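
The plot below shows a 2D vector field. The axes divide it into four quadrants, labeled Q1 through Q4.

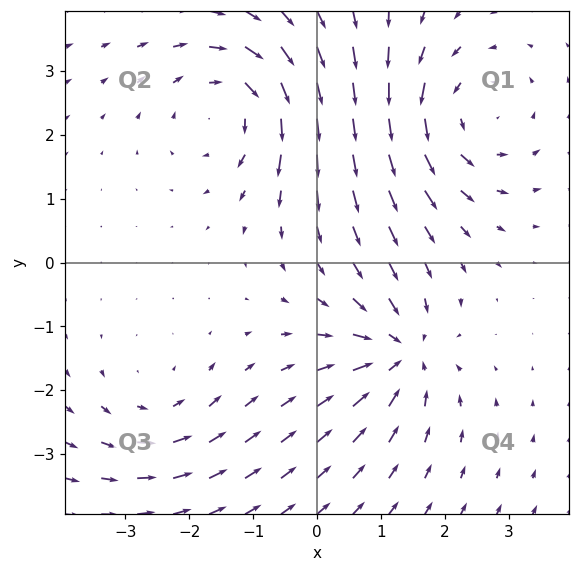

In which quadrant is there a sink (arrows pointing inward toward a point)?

Q4

The sink sits at approximately (1.3, -1.4), which lies in quadrant Q4. The divergence there is about -5, negative as expected for a sink.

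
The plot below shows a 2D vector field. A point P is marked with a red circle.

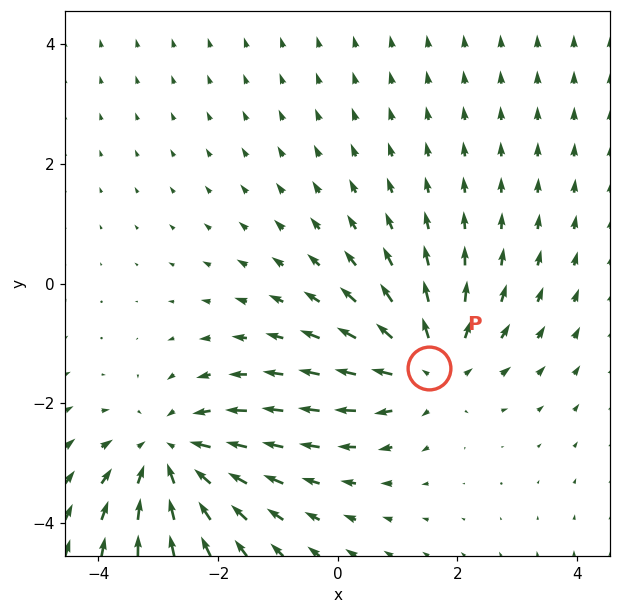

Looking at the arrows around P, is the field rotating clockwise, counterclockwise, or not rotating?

Near P at (1.5, -1.4) the arrows show no circulation. The curl there is ≈0.

not rotating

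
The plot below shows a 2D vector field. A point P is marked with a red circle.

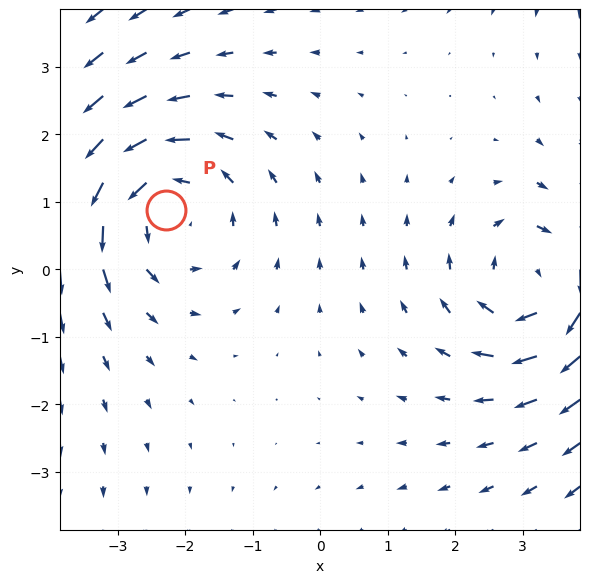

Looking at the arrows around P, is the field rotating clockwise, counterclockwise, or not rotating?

counterclockwise

Near P at (-2.3, 0.9) the arrows circulate counterclockwise. The curl (z-component) there is about +3; positive curl means counterclockwise rotation.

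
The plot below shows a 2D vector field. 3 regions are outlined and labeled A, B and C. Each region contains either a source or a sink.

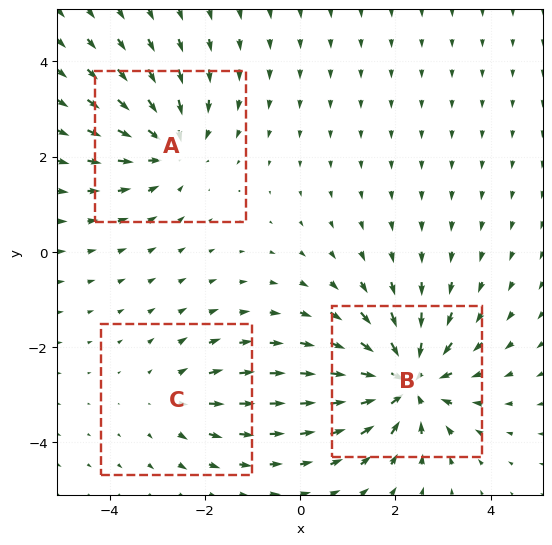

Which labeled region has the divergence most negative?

Divergence at each region's feature centre — A: about -4, B: about -5, C: about +2. Region B is most negative.

B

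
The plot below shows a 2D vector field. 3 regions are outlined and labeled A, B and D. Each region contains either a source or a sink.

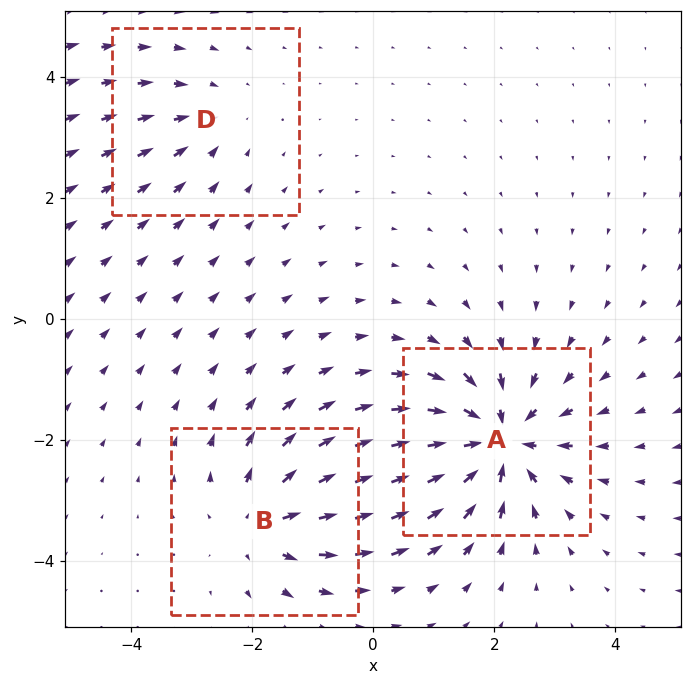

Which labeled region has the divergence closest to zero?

Divergence at each region's feature centre — A: about -6, B: about +4, D: about -2. Region D is closest to zero.

D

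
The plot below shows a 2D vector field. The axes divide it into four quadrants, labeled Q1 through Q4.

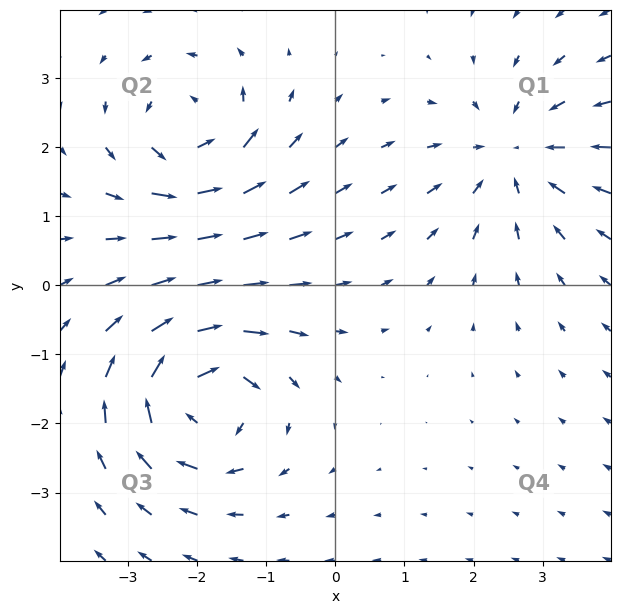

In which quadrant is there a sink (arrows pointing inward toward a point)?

The sink sits at approximately (2.6, 1.9), which lies in quadrant Q1. The divergence there is about -4, negative as expected for a sink.

Q1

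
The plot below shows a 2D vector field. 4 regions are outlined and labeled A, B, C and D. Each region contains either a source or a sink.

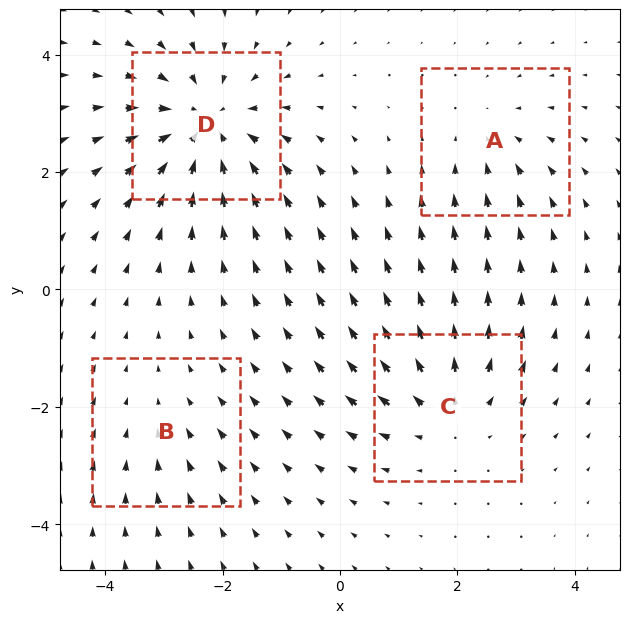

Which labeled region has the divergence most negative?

D

Divergence at each region's feature centre — A: about -3, B: about -2, C: about +4, D: about -6. Region D is most negative.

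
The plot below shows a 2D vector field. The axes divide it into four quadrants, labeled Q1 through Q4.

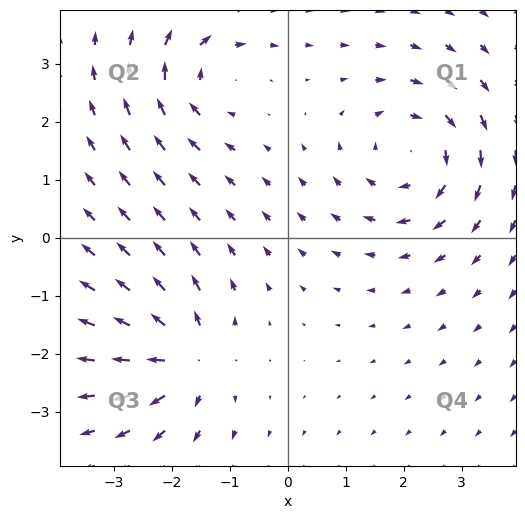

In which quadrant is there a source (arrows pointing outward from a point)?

Q3

The source sits at approximately (-1.7, -2.1), which lies in quadrant Q3. The divergence there is about +5, positive as expected for a source.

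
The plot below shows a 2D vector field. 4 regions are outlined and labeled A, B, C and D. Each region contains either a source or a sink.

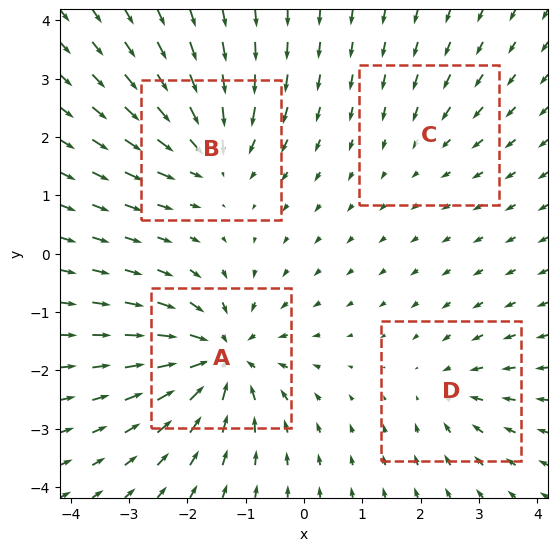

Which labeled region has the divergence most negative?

A

Divergence at each region's feature centre — A: about -7, B: about -5, C: about -2, D: about -3. Region A is most negative.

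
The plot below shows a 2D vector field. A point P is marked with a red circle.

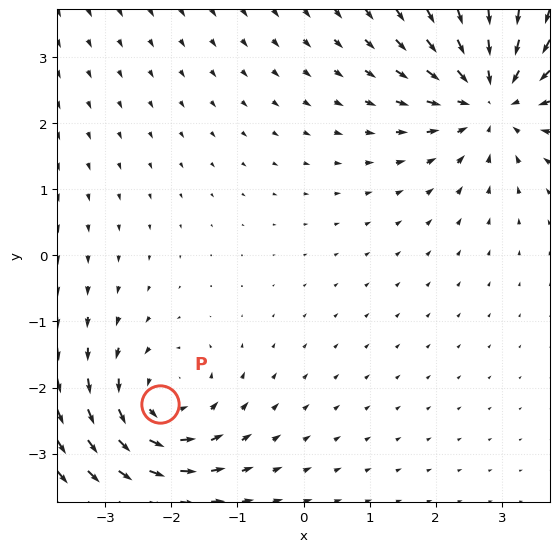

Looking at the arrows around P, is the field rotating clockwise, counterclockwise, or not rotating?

Near P at (-2.2, -2.3) the arrows circulate counterclockwise. The curl (z-component) there is about +4; positive curl means counterclockwise rotation.

counterclockwise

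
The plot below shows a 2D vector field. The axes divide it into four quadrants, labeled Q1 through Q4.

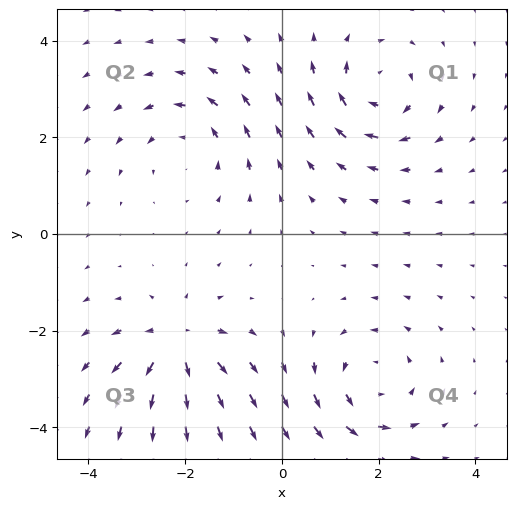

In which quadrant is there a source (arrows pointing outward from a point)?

Q3

The source sits at approximately (-2.2, -2.3), which lies in quadrant Q3. The divergence there is about +6, positive as expected for a source.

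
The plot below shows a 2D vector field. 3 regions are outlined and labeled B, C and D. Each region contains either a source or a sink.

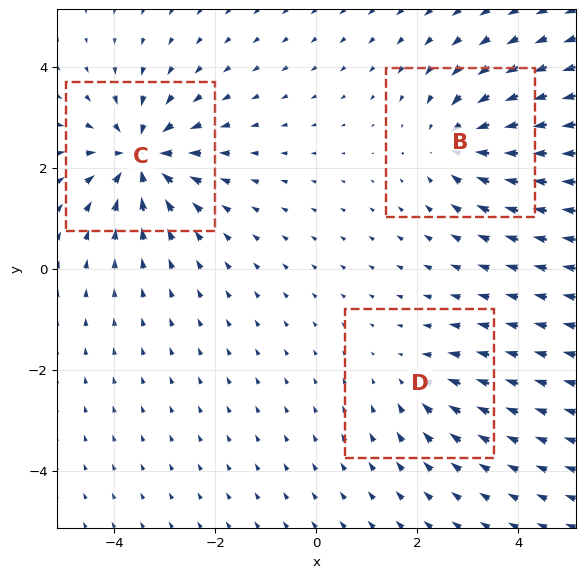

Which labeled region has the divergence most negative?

C

Divergence at each region's feature centre — B: about -4, C: about -6, D: about -2. Region C is most negative.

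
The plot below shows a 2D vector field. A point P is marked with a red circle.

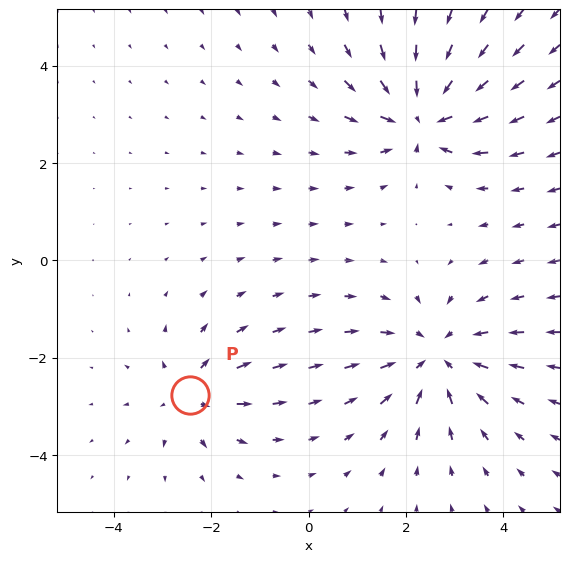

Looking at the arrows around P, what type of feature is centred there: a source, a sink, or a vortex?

source

At P (-2.4, -2.8) the arrows spread outward. Divergence about +4, curl ≈0 — positive divergence with near-zero curl is a source.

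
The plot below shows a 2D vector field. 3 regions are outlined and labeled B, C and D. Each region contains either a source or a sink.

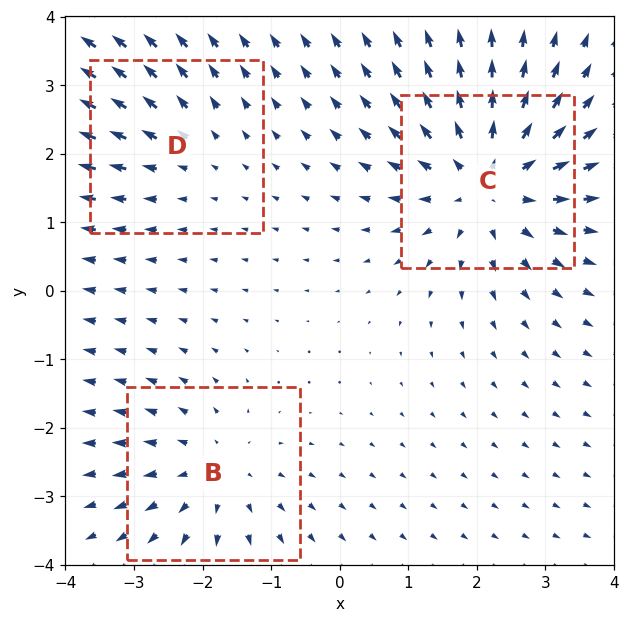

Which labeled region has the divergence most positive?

Divergence at each region's feature centre — B: about +3, C: about +5, D: about +2. Region C is most positive.

C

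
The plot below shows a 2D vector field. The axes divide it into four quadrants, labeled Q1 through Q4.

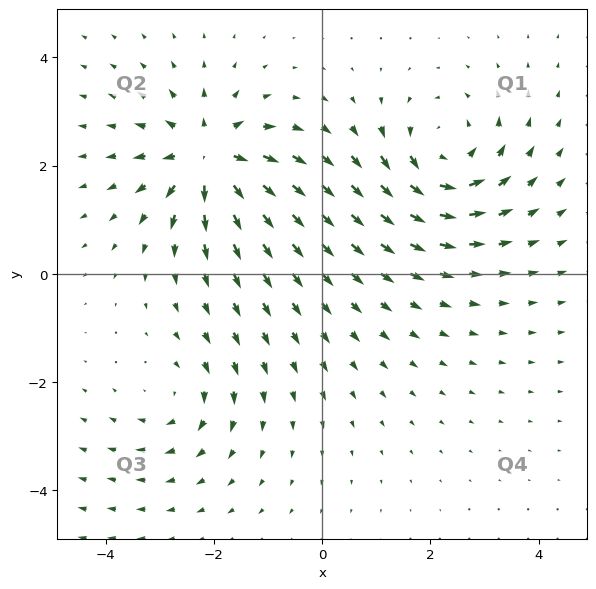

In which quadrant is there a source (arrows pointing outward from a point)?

Q2

The source sits at approximately (-2.1, 2.2), which lies in quadrant Q2. The divergence there is about +7, positive as expected for a source.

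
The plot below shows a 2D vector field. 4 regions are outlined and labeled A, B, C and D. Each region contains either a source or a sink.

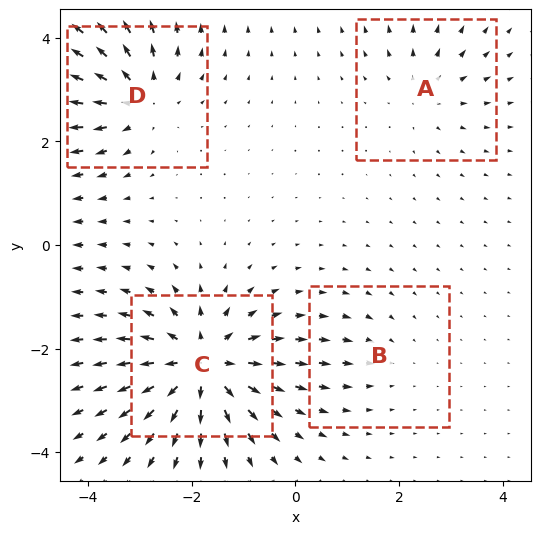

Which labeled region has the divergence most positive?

Divergence at each region's feature centre — A: about +3, B: about -2, C: about +8, D: about +6. Region C is most positive.

C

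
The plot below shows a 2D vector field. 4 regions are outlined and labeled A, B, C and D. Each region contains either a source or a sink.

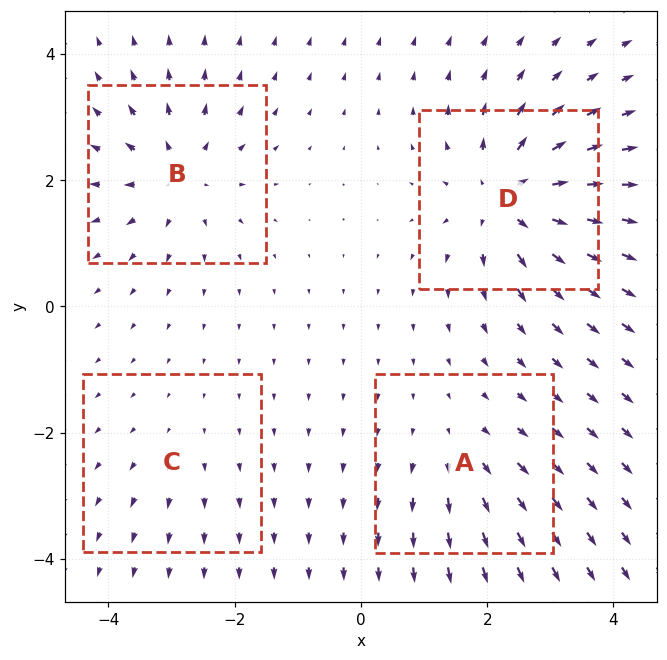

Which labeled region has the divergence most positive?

Divergence at each region's feature centre — A: about +4, B: about +6, C: about +2, D: about +8. Region D is most positive.

D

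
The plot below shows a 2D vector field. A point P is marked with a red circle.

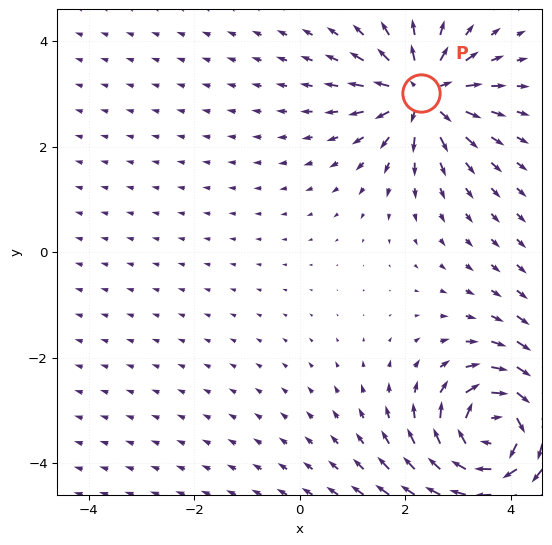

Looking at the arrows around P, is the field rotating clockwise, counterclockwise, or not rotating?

not rotating

Near P at (2.3, 3.0) the arrows show no circulation. The curl there is ≈0.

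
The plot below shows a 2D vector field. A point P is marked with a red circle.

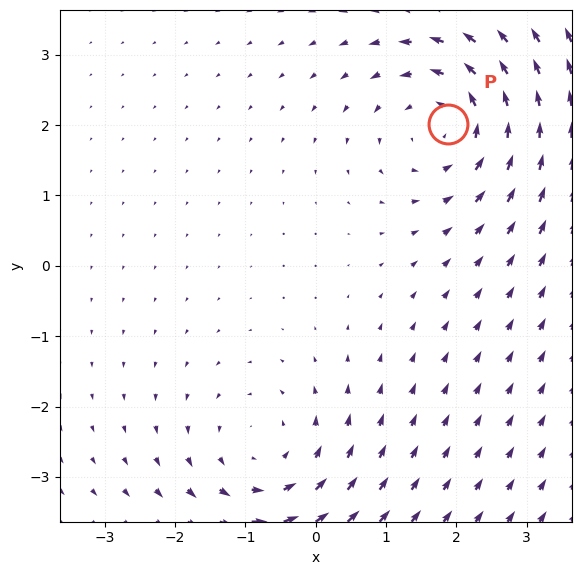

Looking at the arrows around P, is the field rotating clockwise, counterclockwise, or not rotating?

Near P at (1.9, 2.0) the arrows circulate counterclockwise. The curl (z-component) there is about +4; positive curl means counterclockwise rotation.

counterclockwise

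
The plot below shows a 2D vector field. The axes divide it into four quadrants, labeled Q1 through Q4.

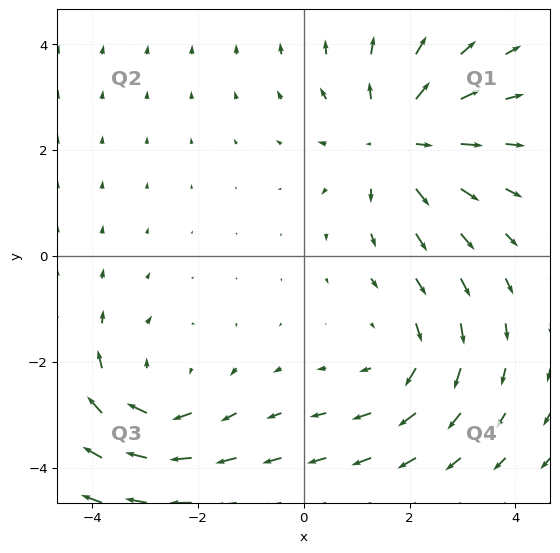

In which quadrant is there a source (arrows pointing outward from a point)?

Q1

The source sits at approximately (1.8, 2.2), which lies in quadrant Q1. The divergence there is about +4, positive as expected for a source.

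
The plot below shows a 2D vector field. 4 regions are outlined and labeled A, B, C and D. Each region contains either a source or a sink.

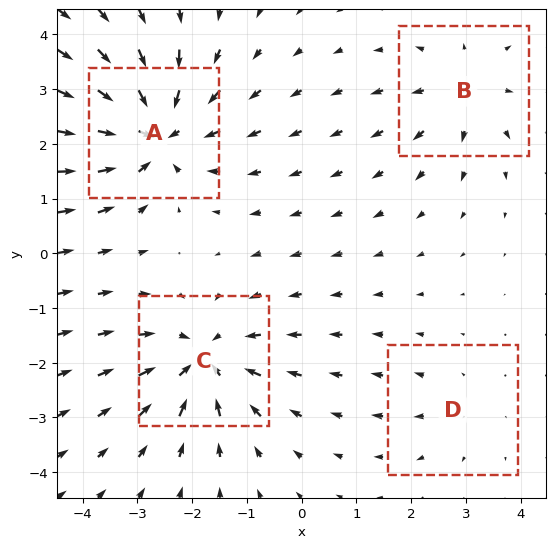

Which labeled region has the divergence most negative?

Divergence at each region's feature centre — A: about -7, B: about +4, C: about -6, D: about +2. Region A is most negative.

A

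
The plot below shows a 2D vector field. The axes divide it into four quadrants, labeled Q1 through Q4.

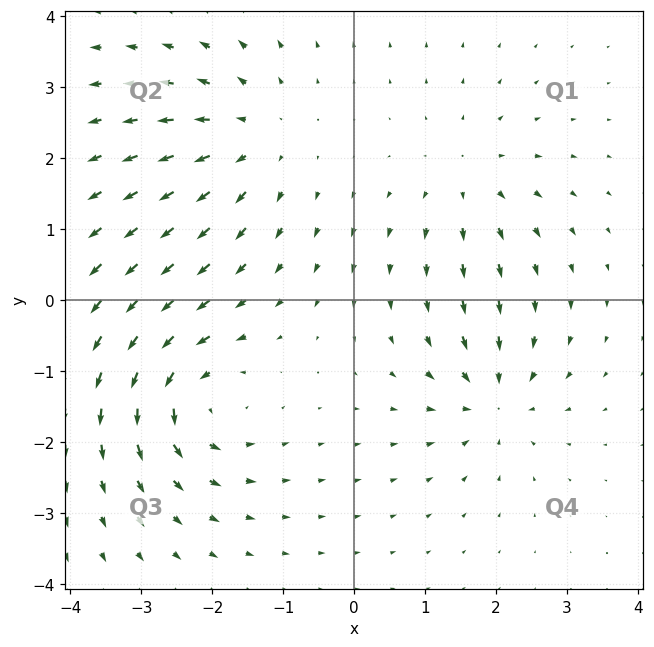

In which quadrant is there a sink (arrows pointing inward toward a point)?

Q4

The sink sits at approximately (2.0, -1.4), which lies in quadrant Q4. The divergence there is about -5, negative as expected for a sink.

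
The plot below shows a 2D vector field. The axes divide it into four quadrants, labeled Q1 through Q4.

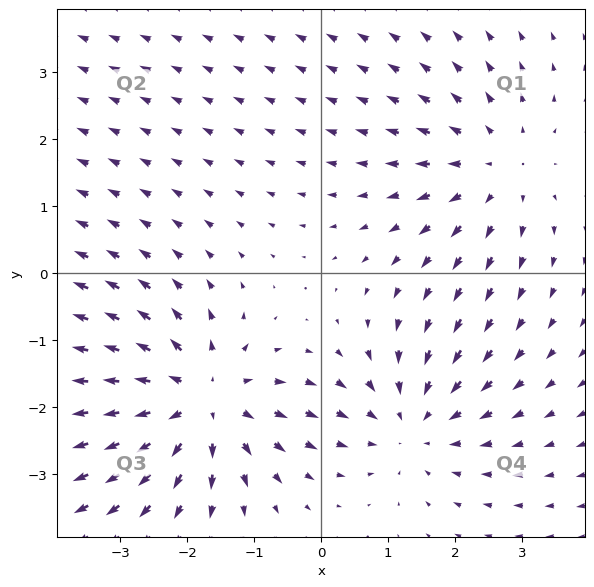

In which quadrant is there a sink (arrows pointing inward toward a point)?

The sink sits at approximately (1.4, -2.3), which lies in quadrant Q4. The divergence there is about -3, negative as expected for a sink.

Q4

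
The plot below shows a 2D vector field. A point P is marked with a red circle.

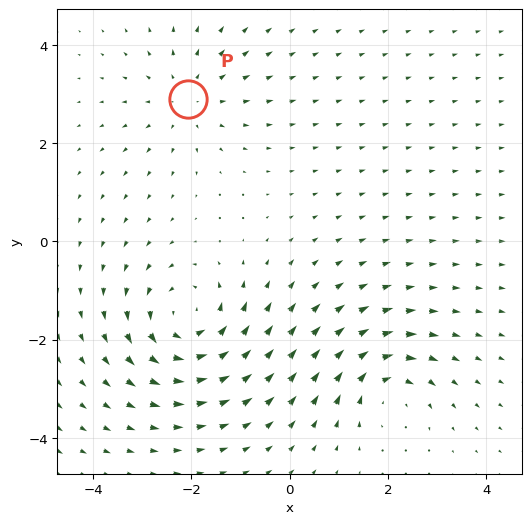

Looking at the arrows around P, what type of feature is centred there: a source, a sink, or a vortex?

source

At P (-2.1, 2.9) the arrows spread outward. Divergence about +3, curl ≈0 — positive divergence with near-zero curl is a source.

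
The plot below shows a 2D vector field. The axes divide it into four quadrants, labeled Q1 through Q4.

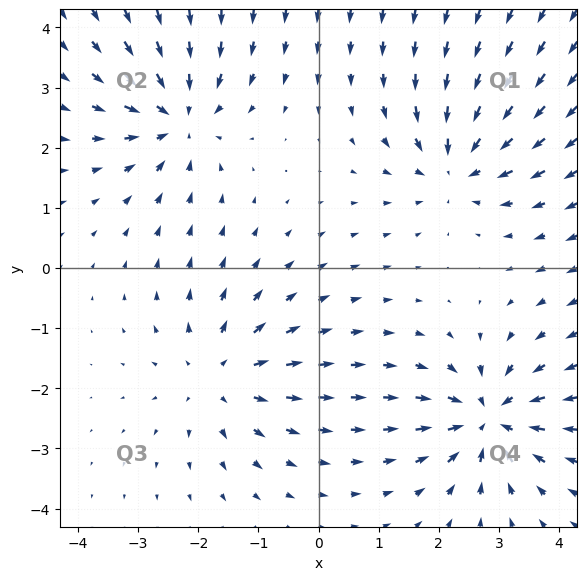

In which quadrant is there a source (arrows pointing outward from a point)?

Q3

The source sits at approximately (-1.6, -1.8), which lies in quadrant Q3. The divergence there is about +4, positive as expected for a source.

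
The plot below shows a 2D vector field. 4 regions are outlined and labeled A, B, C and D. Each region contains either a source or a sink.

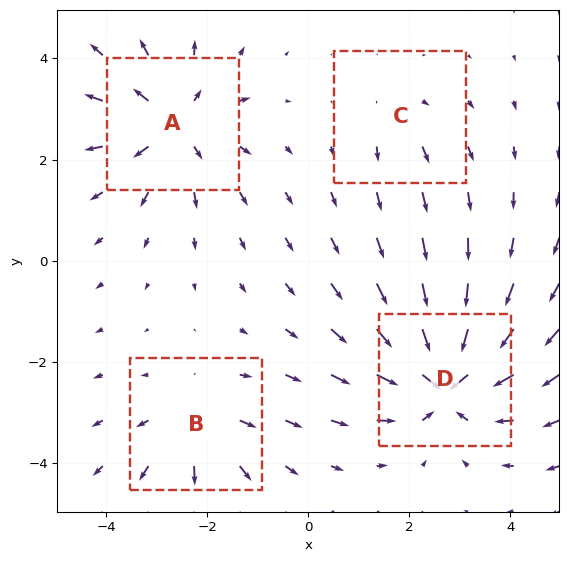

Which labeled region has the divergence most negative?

D

Divergence at each region's feature centre — A: about +5, B: about +4, C: about +2, D: about -7. Region D is most negative.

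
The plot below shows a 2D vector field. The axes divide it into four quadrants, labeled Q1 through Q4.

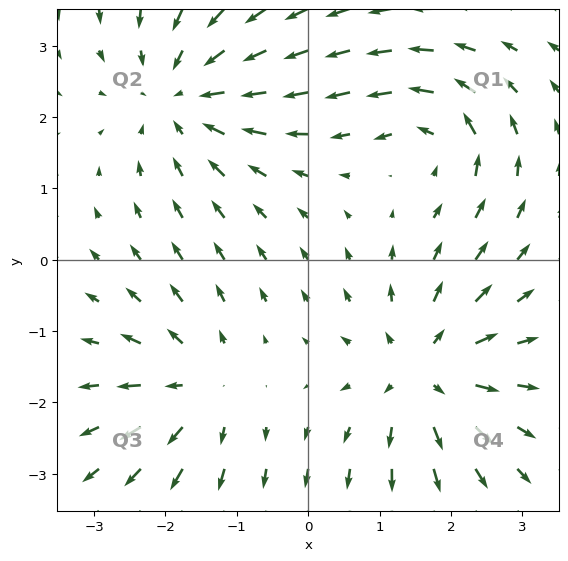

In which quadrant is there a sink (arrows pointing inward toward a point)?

Q2

The sink sits at approximately (-1.7, 2.3), which lies in quadrant Q2. The divergence there is about -3, negative as expected for a sink.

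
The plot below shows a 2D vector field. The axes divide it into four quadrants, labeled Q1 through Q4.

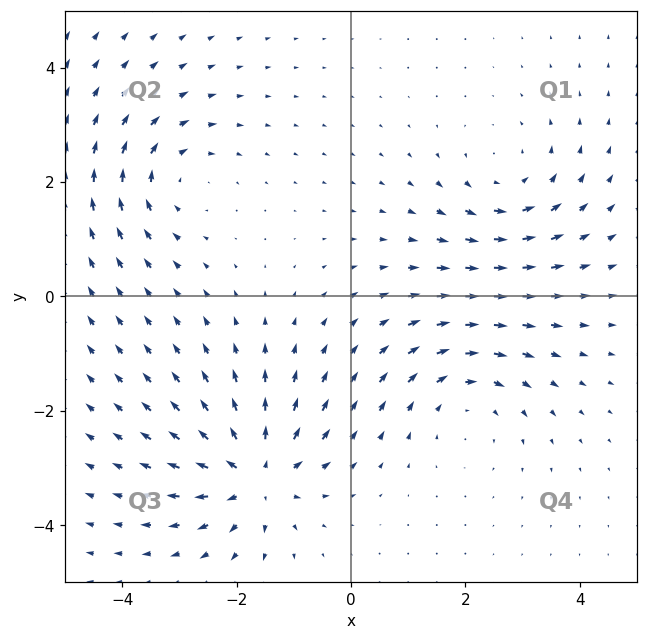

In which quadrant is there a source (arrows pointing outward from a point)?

Q3

The source sits at approximately (-1.7, -3.1), which lies in quadrant Q3. The divergence there is about +6, positive as expected for a source.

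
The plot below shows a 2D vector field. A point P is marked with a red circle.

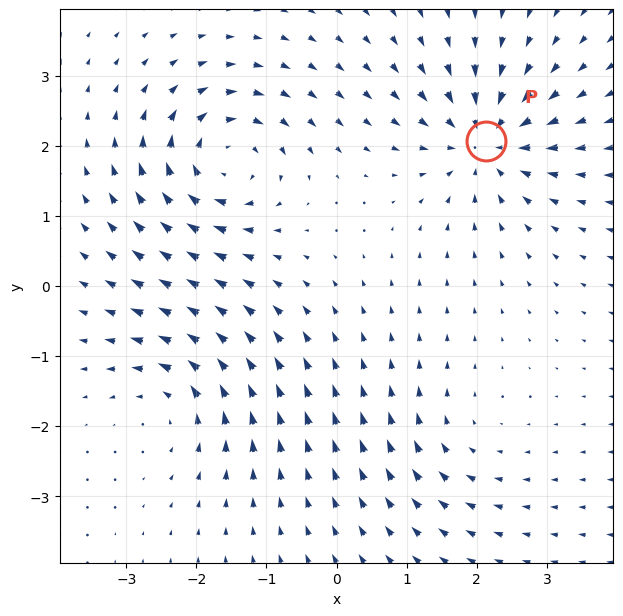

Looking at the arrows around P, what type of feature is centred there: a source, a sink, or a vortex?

At P (2.1, 2.1) the arrows converge inward. Divergence about -6, curl ≈0 — negative divergence with near-zero curl is a sink.

sink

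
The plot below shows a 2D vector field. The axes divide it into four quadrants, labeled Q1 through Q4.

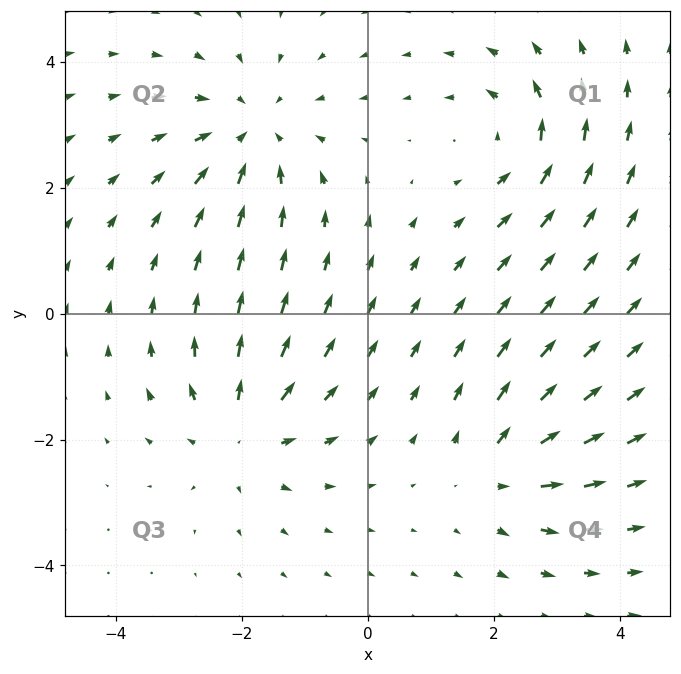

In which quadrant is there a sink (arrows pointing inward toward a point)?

Q2

The sink sits at approximately (-1.8, 2.9), which lies in quadrant Q2. The divergence there is about -4, negative as expected for a sink.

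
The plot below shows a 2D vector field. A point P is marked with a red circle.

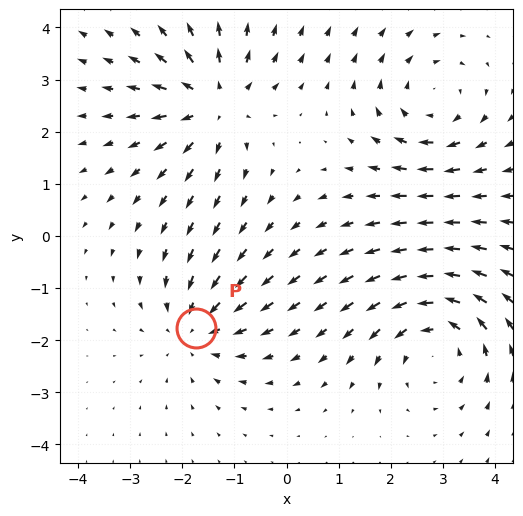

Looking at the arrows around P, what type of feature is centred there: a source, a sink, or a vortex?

At P (-1.7, -1.8) the arrows converge inward. Divergence about -3, curl ≈0 — negative divergence with near-zero curl is a sink.

sink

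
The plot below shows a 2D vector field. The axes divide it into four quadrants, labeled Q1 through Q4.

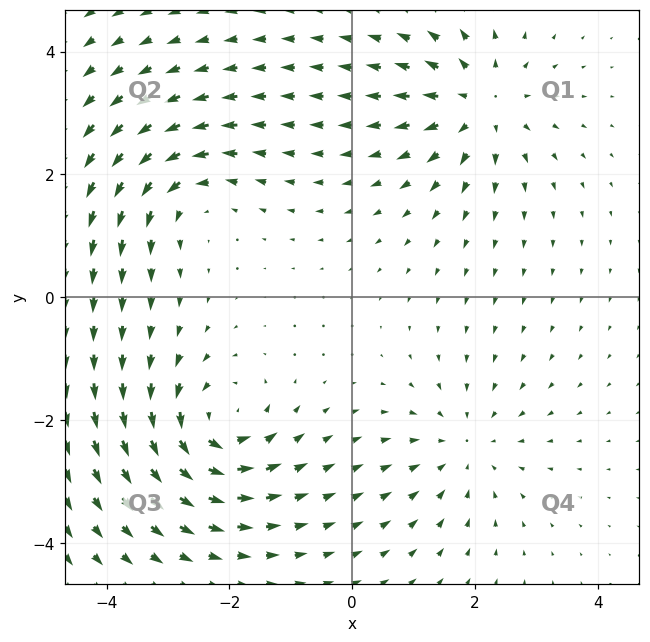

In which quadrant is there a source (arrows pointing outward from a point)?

Q1

The source sits at approximately (2.1, 3.1), which lies in quadrant Q1. The divergence there is about +5, positive as expected for a source.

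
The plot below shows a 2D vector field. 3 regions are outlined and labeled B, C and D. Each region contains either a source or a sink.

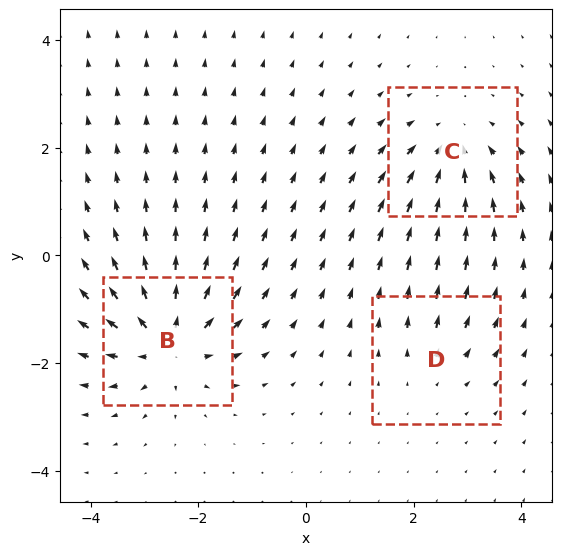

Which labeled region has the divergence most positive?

B

Divergence at each region's feature centre — B: about +6, C: about -4, D: about +2. Region B is most positive.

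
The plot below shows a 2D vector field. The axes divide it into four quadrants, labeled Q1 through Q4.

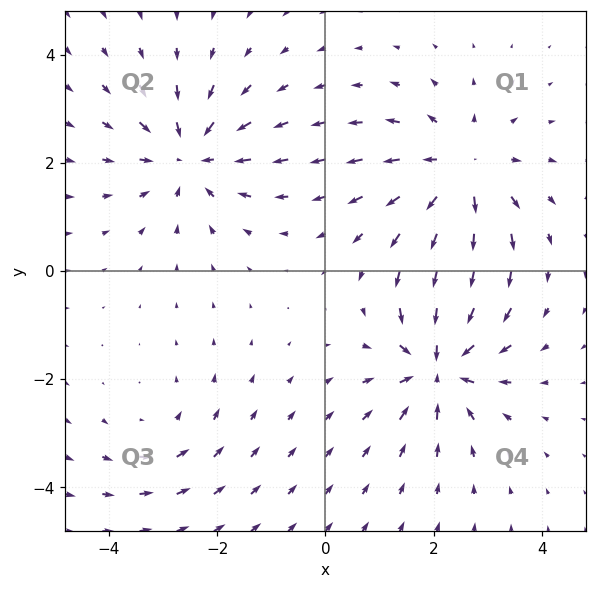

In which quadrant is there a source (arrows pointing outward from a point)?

The source sits at approximately (2.5, 1.8), which lies in quadrant Q1. The divergence there is about +5, positive as expected for a source.

Q1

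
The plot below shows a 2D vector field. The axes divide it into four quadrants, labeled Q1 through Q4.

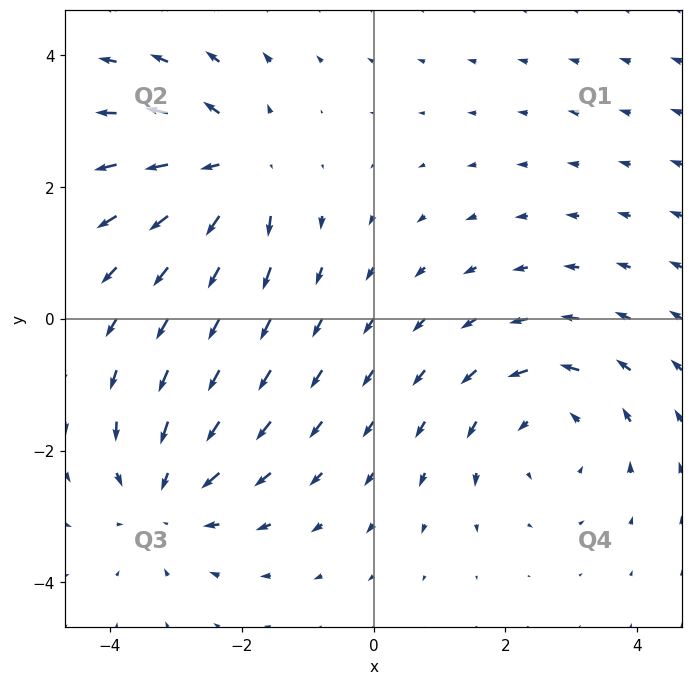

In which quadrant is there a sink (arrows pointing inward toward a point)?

Q3

The sink sits at approximately (-3.1, -2.7), which lies in quadrant Q3. The divergence there is about -3, negative as expected for a sink.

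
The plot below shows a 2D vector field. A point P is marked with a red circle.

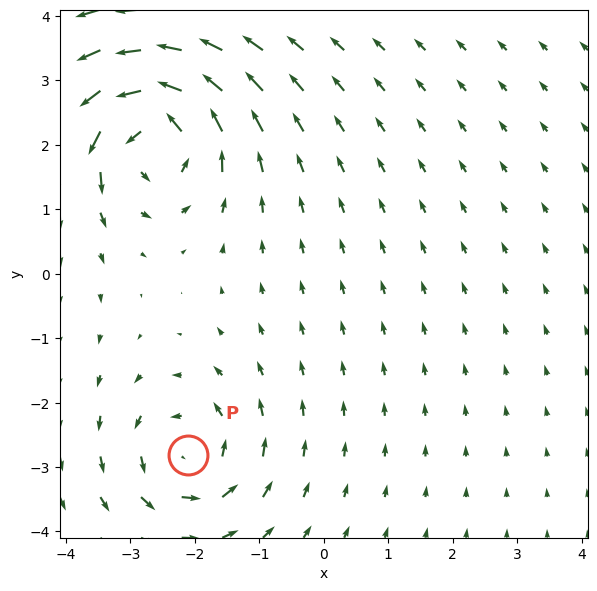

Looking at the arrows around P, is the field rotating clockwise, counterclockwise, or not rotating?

Near P at (-2.1, -2.8) the arrows circulate counterclockwise. The curl (z-component) there is about +4; positive curl means counterclockwise rotation.

counterclockwise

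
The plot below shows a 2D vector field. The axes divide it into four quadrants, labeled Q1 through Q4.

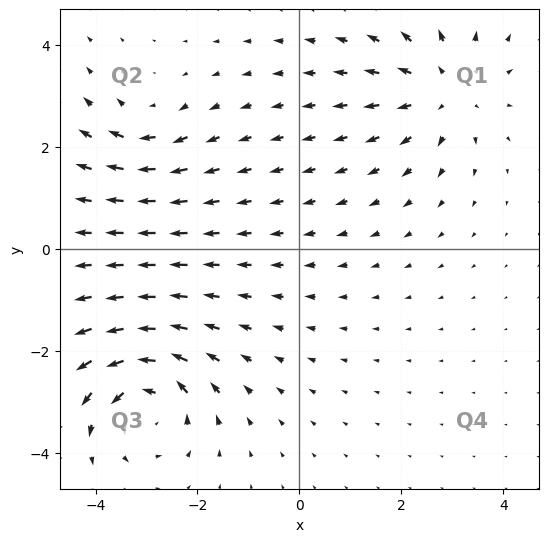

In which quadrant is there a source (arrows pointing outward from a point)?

Q1

The source sits at approximately (2.8, 3.1), which lies in quadrant Q1. The divergence there is about +4, positive as expected for a source.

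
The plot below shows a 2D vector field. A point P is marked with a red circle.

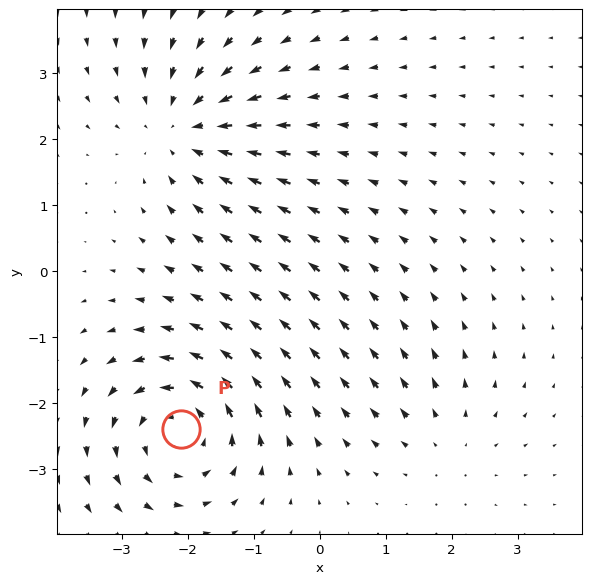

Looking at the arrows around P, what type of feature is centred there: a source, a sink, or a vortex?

At P (-2.1, -2.4) the arrows circulate counterclockwise. Divergence ≈0, curl about +5 — near-zero divergence with nonzero curl is a vortex.

vortex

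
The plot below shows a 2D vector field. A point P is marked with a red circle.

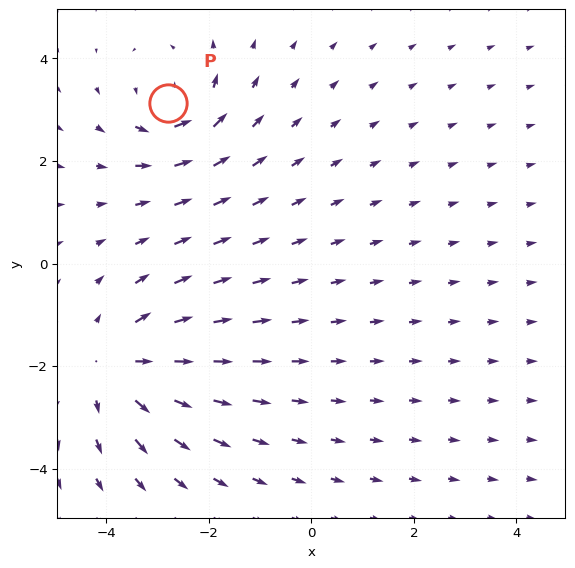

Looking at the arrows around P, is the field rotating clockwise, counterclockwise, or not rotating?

Near P at (-2.8, 3.1) the arrows circulate counterclockwise. The curl (z-component) there is about +4; positive curl means counterclockwise rotation.

counterclockwise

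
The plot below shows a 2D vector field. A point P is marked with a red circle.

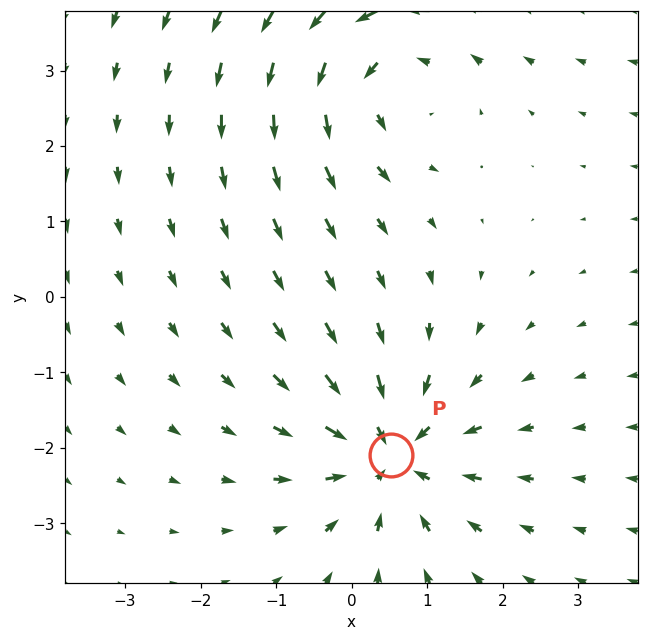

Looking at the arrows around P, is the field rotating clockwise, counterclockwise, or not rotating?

not rotating

Near P at (0.5, -2.1) the arrows show no circulation. The curl there is ≈0.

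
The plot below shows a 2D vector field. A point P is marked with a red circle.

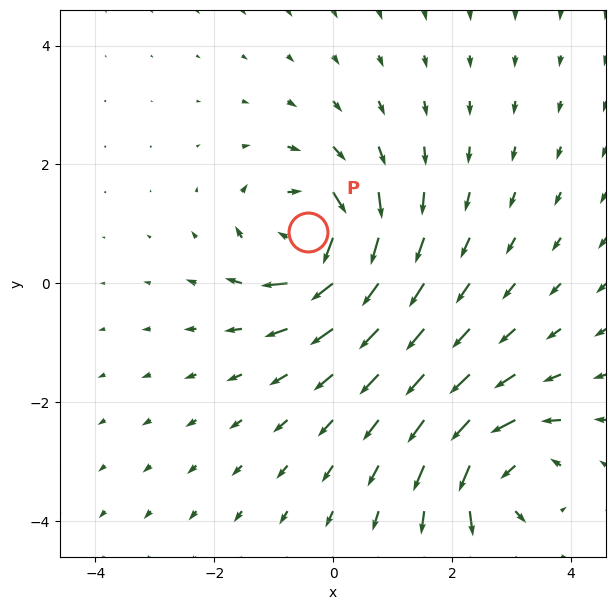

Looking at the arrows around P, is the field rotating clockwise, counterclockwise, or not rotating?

Near P at (-0.4, 0.9) the arrows circulate clockwise. The curl (z-component) there is about -7; negative curl means clockwise rotation.

clockwise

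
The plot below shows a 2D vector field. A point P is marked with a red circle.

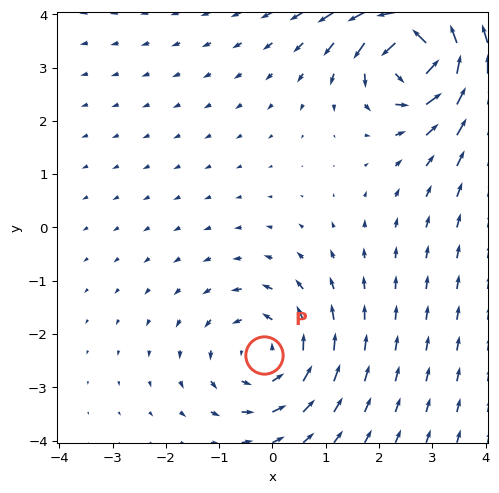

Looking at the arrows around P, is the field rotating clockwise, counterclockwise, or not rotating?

counterclockwise

Near P at (-0.2, -2.4) the arrows circulate counterclockwise. The curl (z-component) there is about +3; positive curl means counterclockwise rotation.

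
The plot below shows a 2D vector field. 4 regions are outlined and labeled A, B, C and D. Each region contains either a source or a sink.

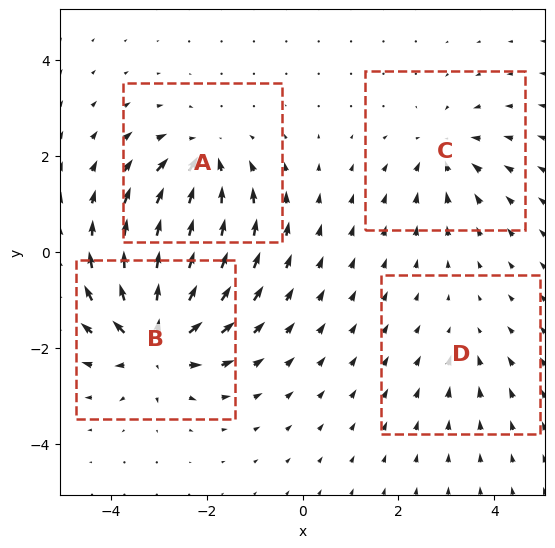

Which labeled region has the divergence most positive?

Divergence at each region's feature centre — A: about -5, B: about +8, C: about -4, D: about -2. Region B is most positive.

B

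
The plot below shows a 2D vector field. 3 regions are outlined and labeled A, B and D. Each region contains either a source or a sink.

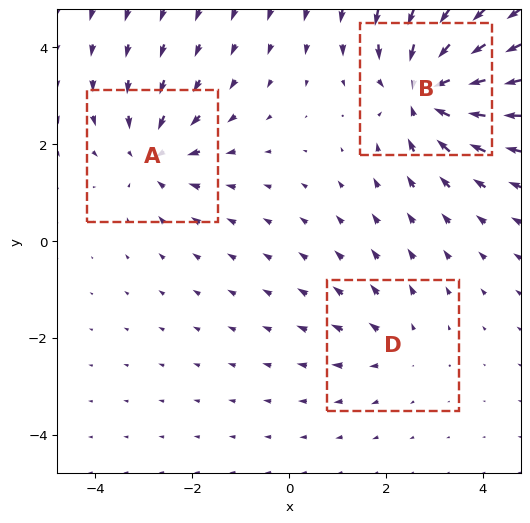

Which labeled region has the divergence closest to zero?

Divergence at each region's feature centre — A: about -3, B: about -5, D: about +2. Region D is closest to zero.

D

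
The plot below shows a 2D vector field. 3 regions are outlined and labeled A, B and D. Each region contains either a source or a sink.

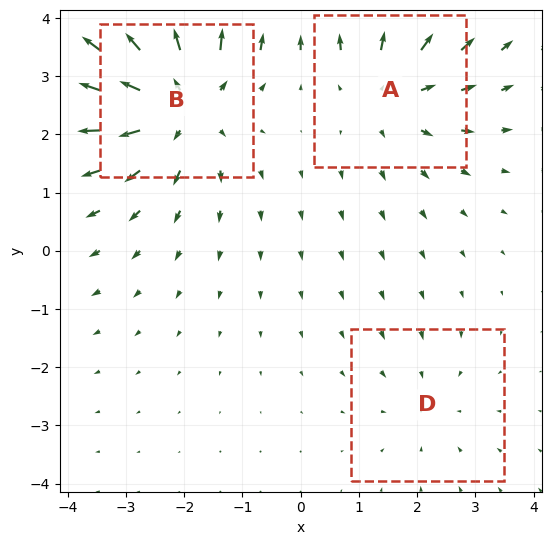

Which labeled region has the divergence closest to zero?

Divergence at each region's feature centre — A: about +3, B: about +5, D: about -2. Region D is closest to zero.

D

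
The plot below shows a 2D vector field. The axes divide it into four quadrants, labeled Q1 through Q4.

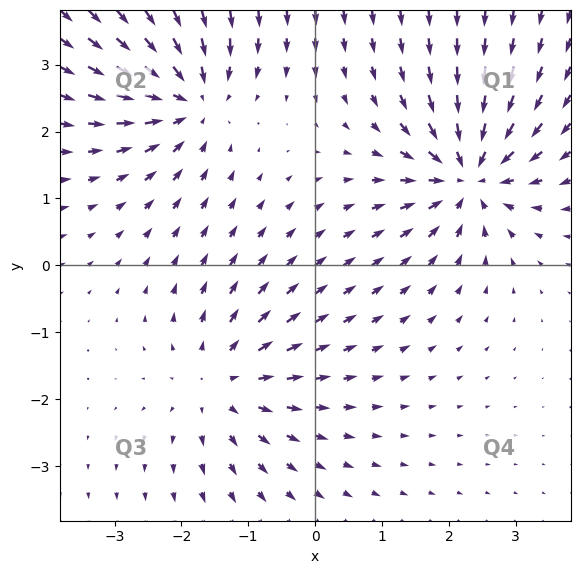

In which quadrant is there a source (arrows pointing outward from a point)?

Q3

The source sits at approximately (-1.4, -1.8), which lies in quadrant Q3. The divergence there is about +3, positive as expected for a source.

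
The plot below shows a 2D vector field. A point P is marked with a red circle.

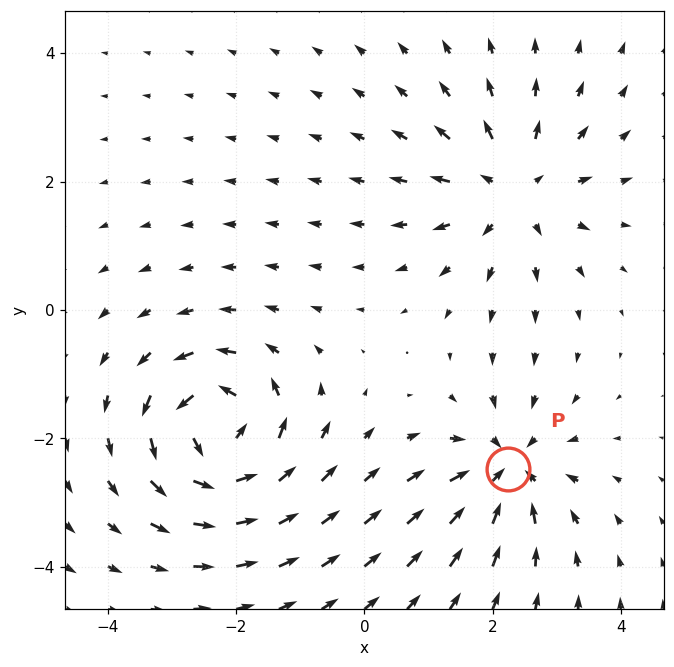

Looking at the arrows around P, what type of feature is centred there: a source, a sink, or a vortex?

sink

At P (2.2, -2.5) the arrows converge inward. Divergence about -5, curl ≈0 — negative divergence with near-zero curl is a sink.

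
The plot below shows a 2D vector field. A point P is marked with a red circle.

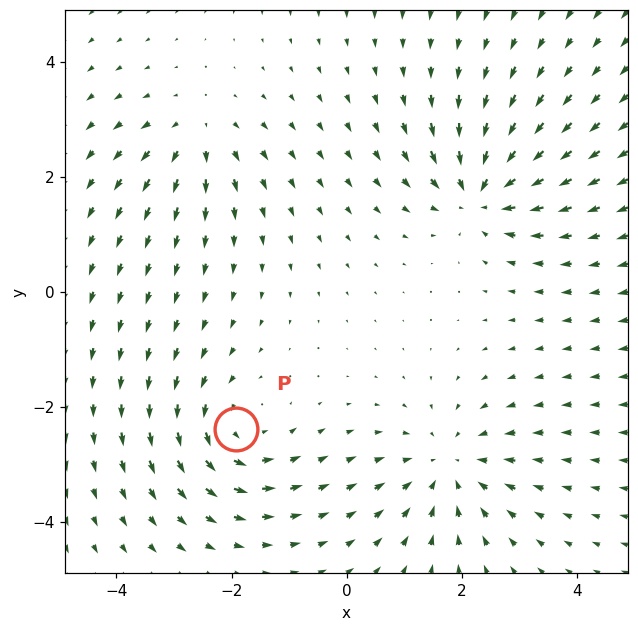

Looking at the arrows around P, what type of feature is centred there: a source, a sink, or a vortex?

At P (-1.9, -2.4) the arrows circulate counterclockwise. Divergence ≈0, curl about +4 — near-zero divergence with nonzero curl is a vortex.

vortex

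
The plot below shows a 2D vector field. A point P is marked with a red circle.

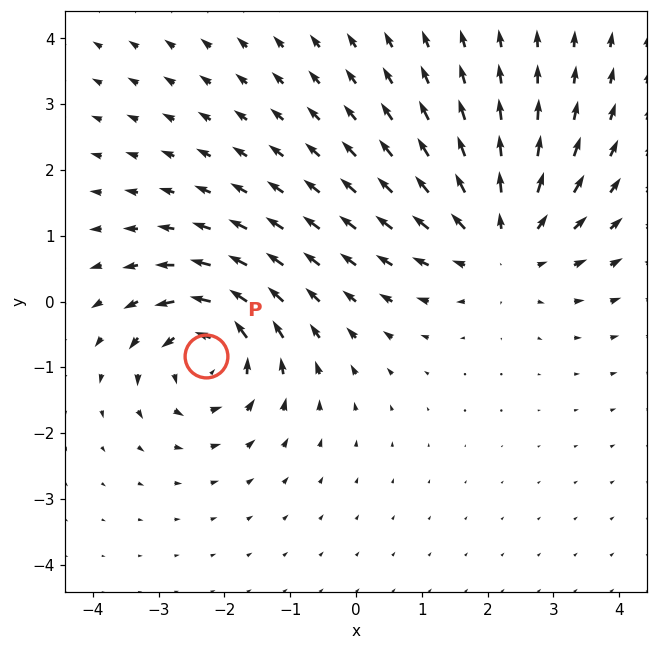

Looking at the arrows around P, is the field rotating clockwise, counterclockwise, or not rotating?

Near P at (-2.3, -0.8) the arrows circulate counterclockwise. The curl (z-component) there is about +4; positive curl means counterclockwise rotation.

counterclockwise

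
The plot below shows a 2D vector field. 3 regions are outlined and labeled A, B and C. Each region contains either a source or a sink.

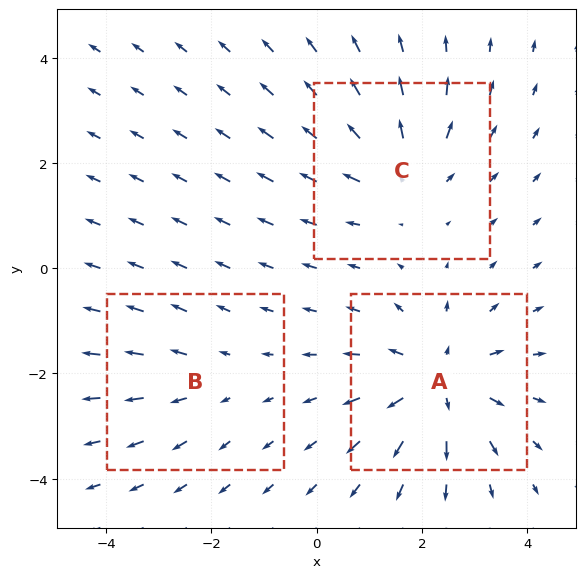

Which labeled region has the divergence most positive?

Divergence at each region's feature centre — A: about +4, B: about +2, C: about +3. Region A is most positive.

A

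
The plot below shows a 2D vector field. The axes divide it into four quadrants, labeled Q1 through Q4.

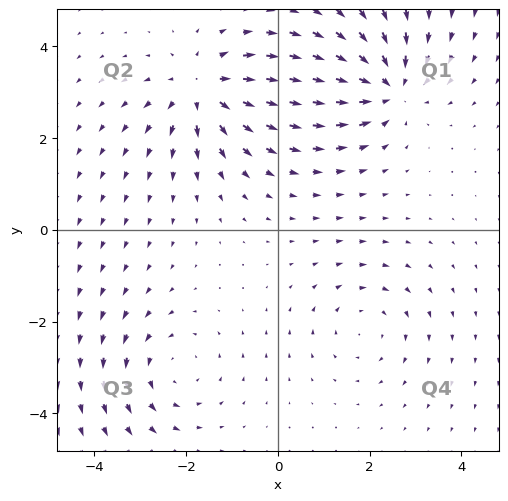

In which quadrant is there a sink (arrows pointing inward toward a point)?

Q1

The sink sits at approximately (2.4, 3.1), which lies in quadrant Q1. The divergence there is about -5, negative as expected for a sink.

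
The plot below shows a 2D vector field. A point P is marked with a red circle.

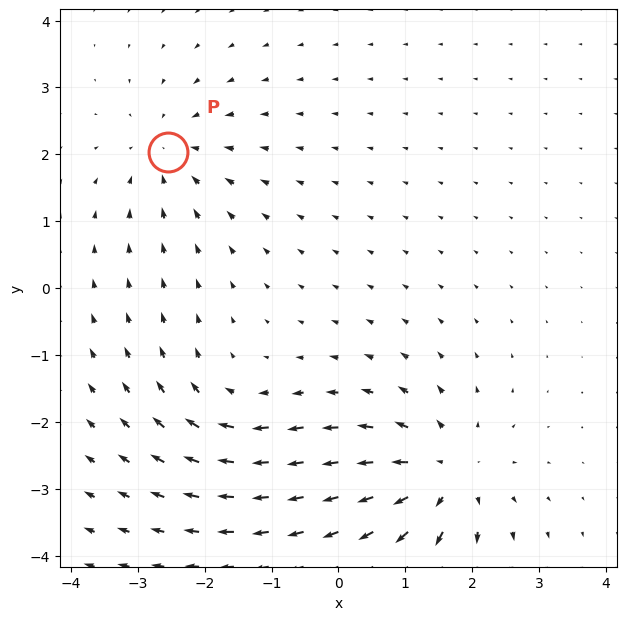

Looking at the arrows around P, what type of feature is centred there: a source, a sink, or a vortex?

sink

At P (-2.6, 2.0) the arrows converge inward. Divergence about -4, curl ≈0 — negative divergence with near-zero curl is a sink.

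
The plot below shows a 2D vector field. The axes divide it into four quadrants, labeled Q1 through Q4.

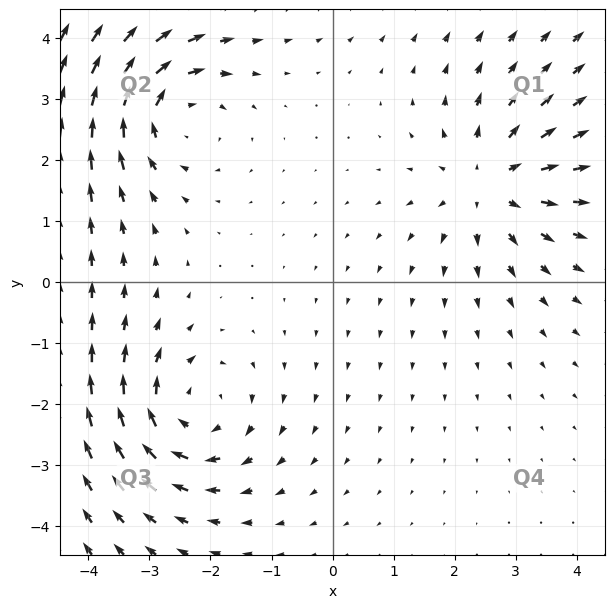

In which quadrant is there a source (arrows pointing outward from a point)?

Q1

The source sits at approximately (2.6, 1.6), which lies in quadrant Q1. The divergence there is about +3, positive as expected for a source.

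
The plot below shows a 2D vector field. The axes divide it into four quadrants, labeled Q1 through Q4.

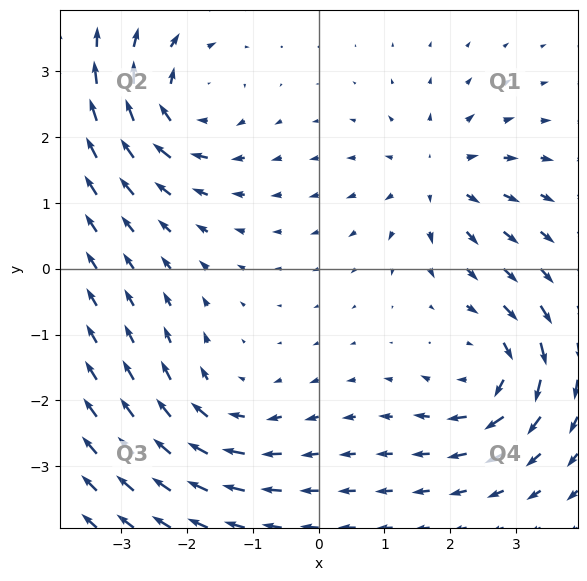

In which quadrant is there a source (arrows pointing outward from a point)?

The source sits at approximately (1.8, 1.4), which lies in quadrant Q1. The divergence there is about +3, positive as expected for a source.

Q1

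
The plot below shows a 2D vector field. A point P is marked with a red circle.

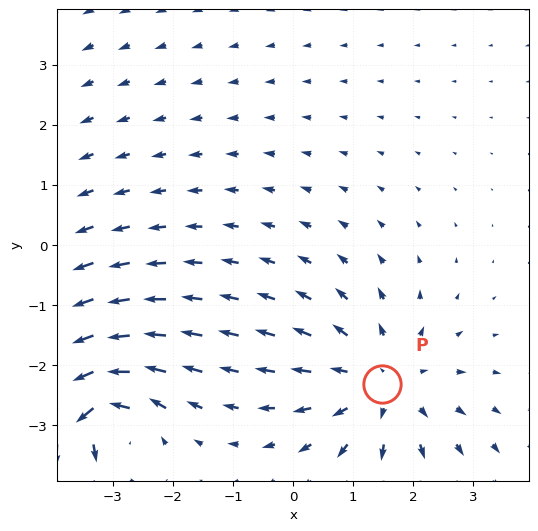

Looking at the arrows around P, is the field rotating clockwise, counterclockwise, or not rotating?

not rotating

Near P at (1.5, -2.3) the arrows show no circulation. The curl there is ≈0.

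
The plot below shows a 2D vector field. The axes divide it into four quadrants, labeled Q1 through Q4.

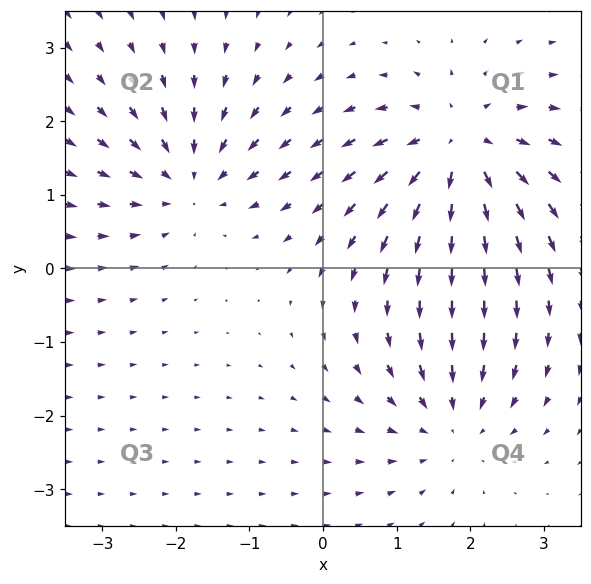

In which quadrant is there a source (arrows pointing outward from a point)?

Q1

The source sits at approximately (1.9, 1.6), which lies in quadrant Q1. The divergence there is about +6, positive as expected for a source.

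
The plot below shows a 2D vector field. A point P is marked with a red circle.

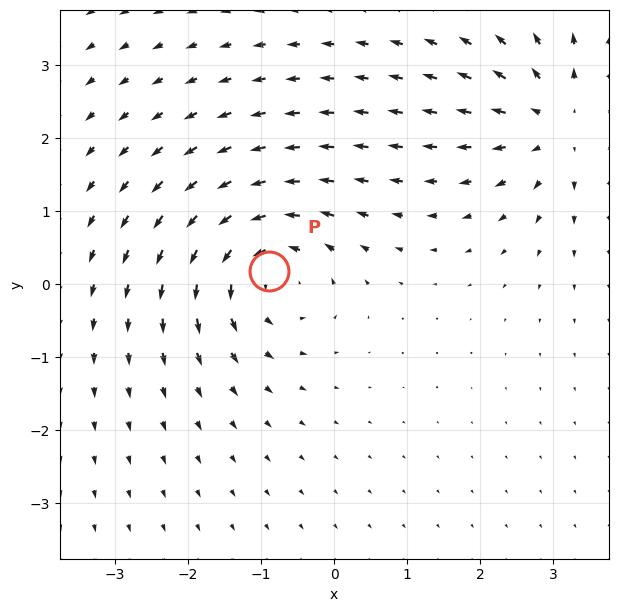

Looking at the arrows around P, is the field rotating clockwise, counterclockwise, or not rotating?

Near P at (-0.9, 0.2) the arrows circulate counterclockwise. The curl (z-component) there is about +4; positive curl means counterclockwise rotation.

counterclockwise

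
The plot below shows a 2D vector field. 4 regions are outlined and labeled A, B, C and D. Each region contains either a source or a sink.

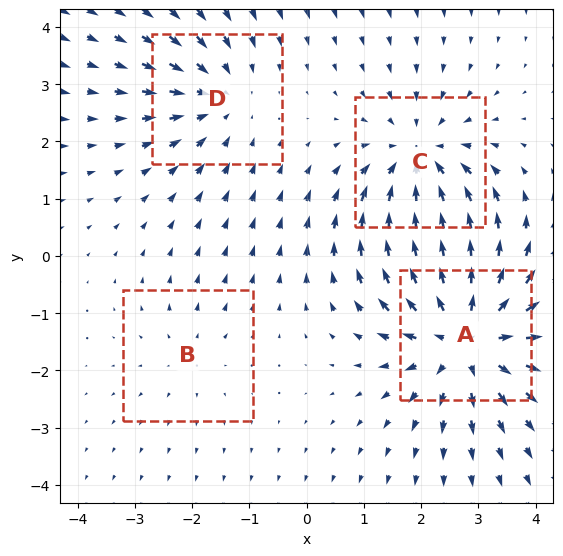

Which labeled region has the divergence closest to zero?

B

Divergence at each region's feature centre — A: about +6, B: about +2, C: about -5, D: about -3. Region B is closest to zero.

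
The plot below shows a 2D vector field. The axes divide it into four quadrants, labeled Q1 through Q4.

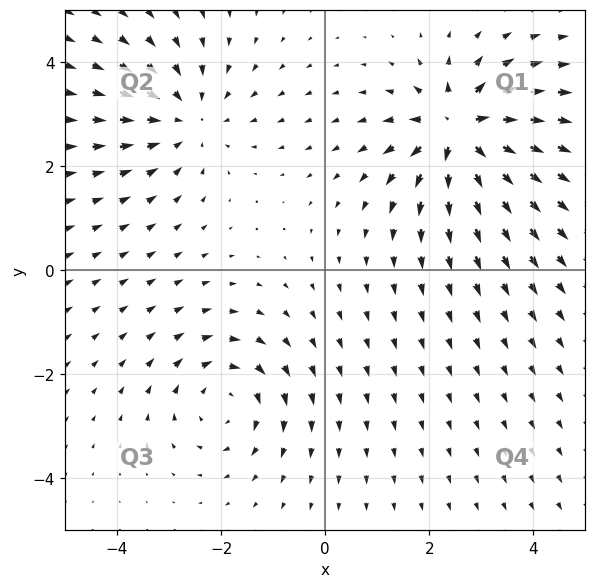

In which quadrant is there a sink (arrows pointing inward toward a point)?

The sink sits at approximately (-2.7, 2.9), which lies in quadrant Q2. The divergence there is about -2, negative as expected for a sink.

Q2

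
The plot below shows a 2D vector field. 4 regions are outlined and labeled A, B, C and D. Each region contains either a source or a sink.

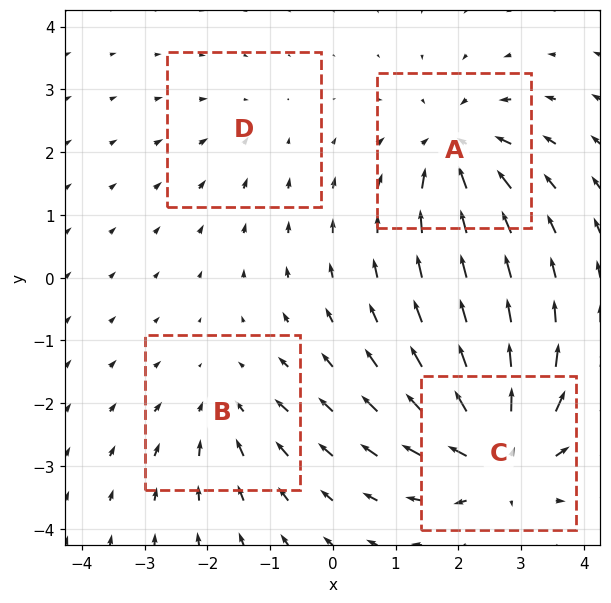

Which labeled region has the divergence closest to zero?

D

Divergence at each region's feature centre — A: about -6, B: about -3, C: about +7, D: about -2. Region D is closest to zero.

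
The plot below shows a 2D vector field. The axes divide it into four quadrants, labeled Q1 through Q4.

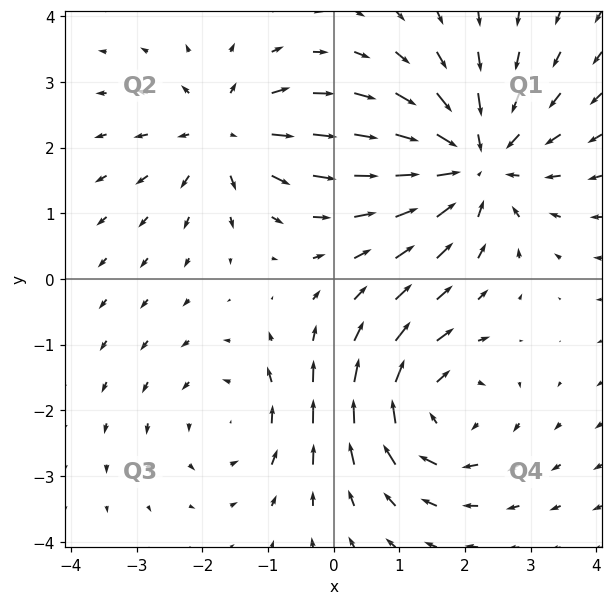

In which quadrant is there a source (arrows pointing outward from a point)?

Q2

The source sits at approximately (-1.6, 2.2), which lies in quadrant Q2. The divergence there is about +4, positive as expected for a source.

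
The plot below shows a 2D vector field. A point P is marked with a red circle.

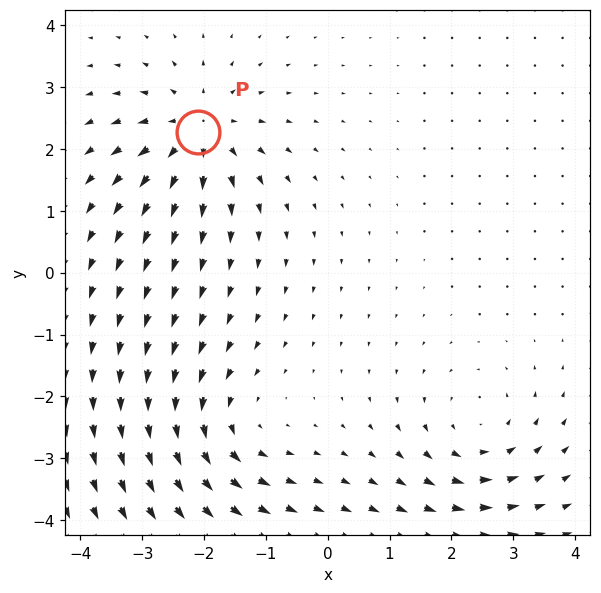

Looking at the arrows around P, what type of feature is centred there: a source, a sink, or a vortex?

source

At P (-2.1, 2.3) the arrows spread outward. Divergence about +4, curl ≈0 — positive divergence with near-zero curl is a source.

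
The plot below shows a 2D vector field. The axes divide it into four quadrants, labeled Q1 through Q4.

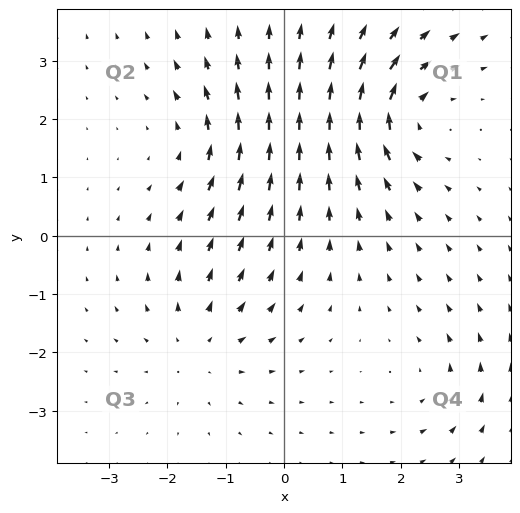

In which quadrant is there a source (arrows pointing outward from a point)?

Q3

The source sits at approximately (-1.4, -1.9), which lies in quadrant Q3. The divergence there is about +4, positive as expected for a source.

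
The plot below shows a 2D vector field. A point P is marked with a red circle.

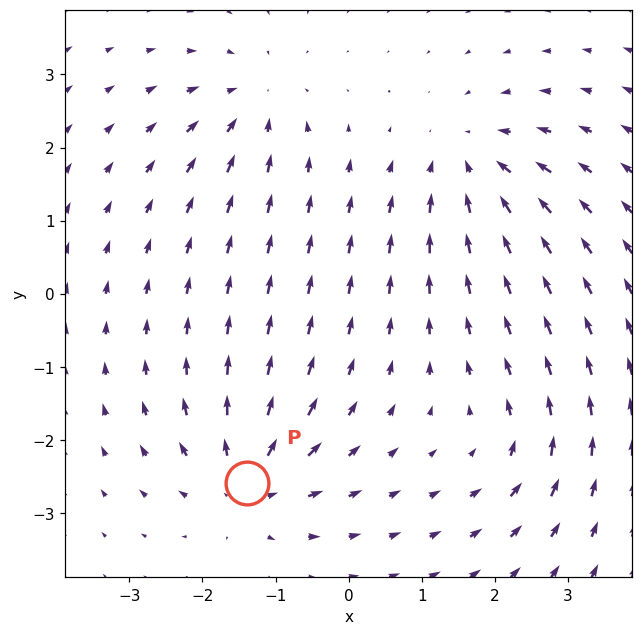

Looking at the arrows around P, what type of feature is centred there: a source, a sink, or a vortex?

At P (-1.4, -2.6) the arrows spread outward. Divergence about +5, curl ≈0 — positive divergence with near-zero curl is a source.

source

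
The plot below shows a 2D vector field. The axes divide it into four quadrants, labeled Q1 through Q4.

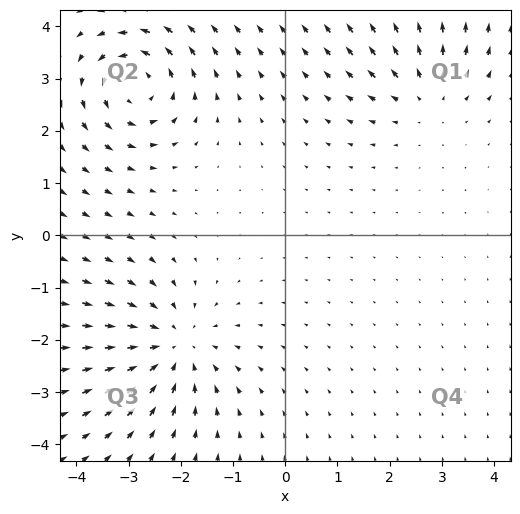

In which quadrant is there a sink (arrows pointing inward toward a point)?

The sink sits at approximately (-2.1, -2.1), which lies in quadrant Q3. The divergence there is about -4, negative as expected for a sink.

Q3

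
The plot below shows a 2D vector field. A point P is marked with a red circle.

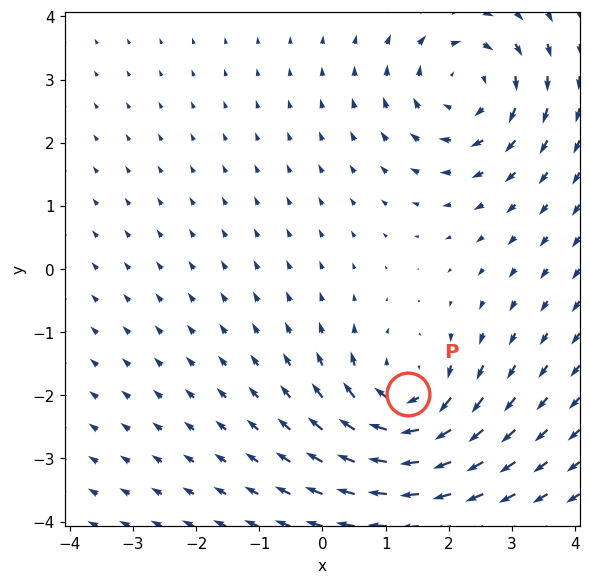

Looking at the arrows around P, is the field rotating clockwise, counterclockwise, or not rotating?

Near P at (1.4, -2.0) the arrows circulate clockwise. The curl (z-component) there is about -4; negative curl means clockwise rotation.

clockwise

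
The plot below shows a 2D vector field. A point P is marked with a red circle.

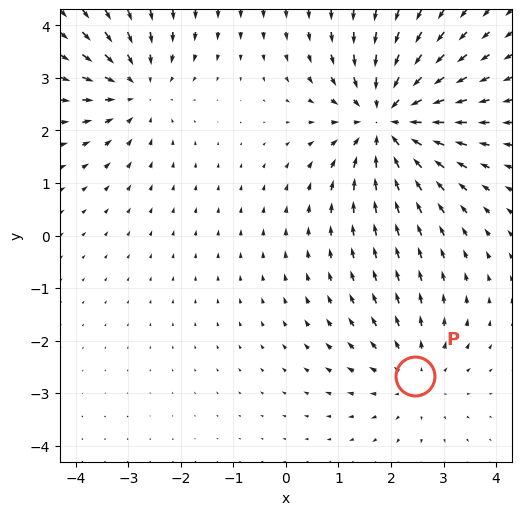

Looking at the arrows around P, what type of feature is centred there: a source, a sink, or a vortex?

At P (2.5, -2.7) the arrows spread outward. Divergence about +2, curl ≈0 — positive divergence with near-zero curl is a source.

source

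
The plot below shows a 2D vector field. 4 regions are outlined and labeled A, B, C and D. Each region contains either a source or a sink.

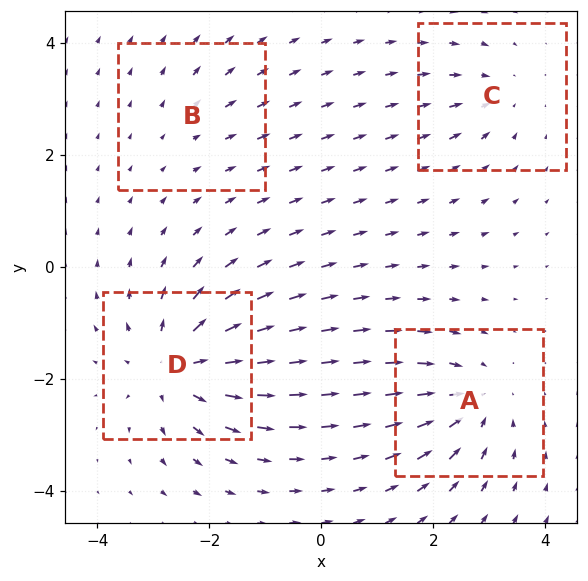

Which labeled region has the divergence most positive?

Divergence at each region's feature centre — A: about -5, B: about +2, C: about -4, D: about +7. Region D is most positive.

D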